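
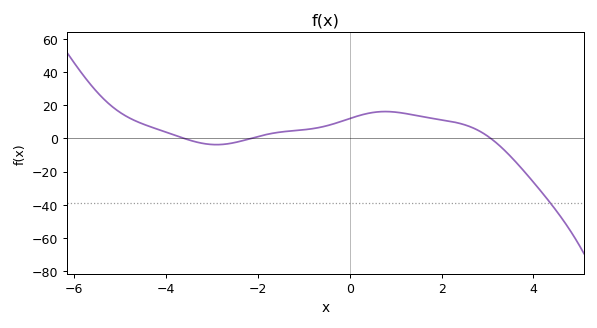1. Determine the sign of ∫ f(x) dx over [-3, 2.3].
positive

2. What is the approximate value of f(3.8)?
-20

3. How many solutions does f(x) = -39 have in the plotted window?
1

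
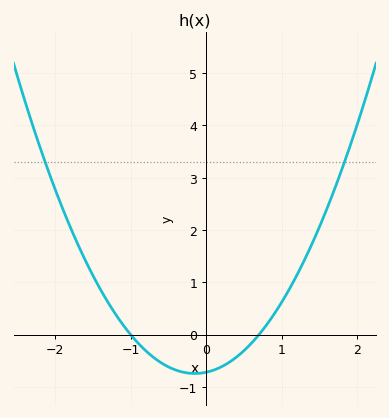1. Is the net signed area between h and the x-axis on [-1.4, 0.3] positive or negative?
negative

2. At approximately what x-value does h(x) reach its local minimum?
-0.1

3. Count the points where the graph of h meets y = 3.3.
2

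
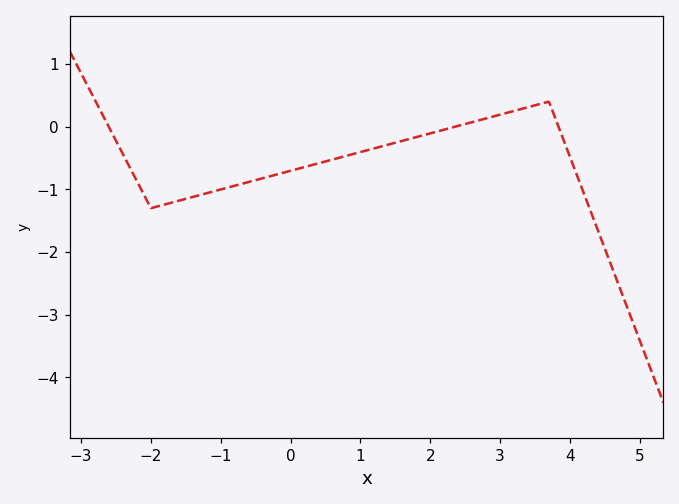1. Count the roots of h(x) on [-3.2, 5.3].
3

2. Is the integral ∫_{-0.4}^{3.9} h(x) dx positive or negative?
negative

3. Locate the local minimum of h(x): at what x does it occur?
-2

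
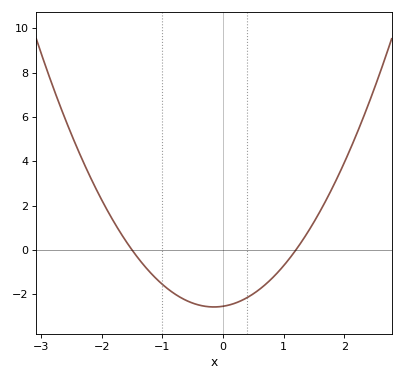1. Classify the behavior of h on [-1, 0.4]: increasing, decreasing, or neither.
neither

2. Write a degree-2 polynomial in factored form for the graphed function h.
y = 1.41(x + 1.5)(x - 1.2)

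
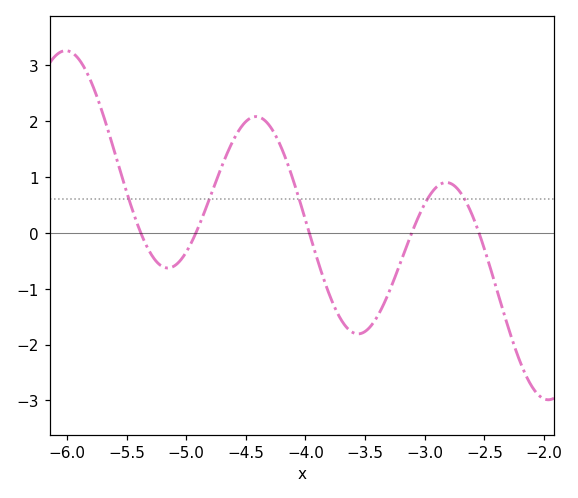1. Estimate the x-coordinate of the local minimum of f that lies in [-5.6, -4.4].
-5.15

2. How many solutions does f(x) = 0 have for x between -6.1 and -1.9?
5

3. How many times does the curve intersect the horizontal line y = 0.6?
5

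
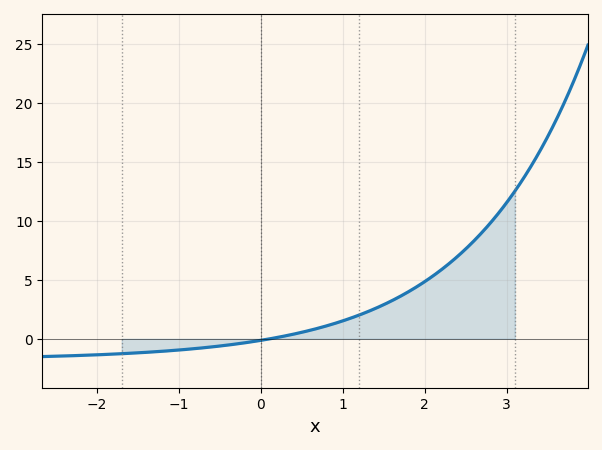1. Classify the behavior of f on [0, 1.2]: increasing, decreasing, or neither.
increasing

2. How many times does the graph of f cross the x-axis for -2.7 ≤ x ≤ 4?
1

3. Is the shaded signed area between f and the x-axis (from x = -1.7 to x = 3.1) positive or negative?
positive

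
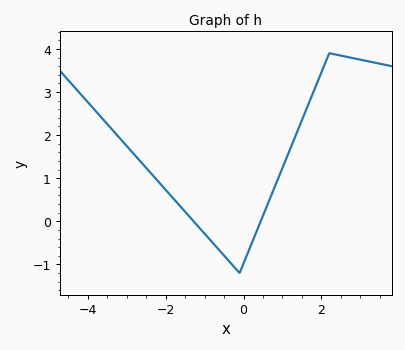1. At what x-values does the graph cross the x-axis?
-1.2, 0.4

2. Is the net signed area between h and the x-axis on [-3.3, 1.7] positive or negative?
positive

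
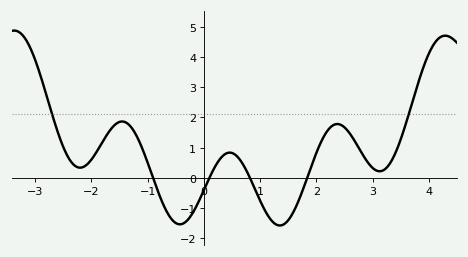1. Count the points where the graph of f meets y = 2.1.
2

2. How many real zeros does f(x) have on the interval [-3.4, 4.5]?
4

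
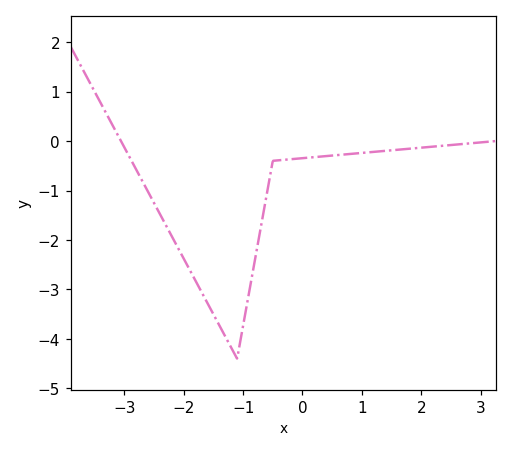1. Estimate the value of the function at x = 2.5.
-0.081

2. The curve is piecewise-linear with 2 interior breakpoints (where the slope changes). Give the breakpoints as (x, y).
(-1.1, -4.4); (-0.5, -0.4)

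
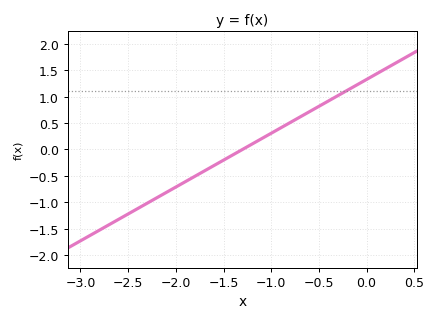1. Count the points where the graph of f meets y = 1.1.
1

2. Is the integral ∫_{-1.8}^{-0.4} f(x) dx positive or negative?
positive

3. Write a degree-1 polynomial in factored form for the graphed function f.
y = 1.02(x + 1.3)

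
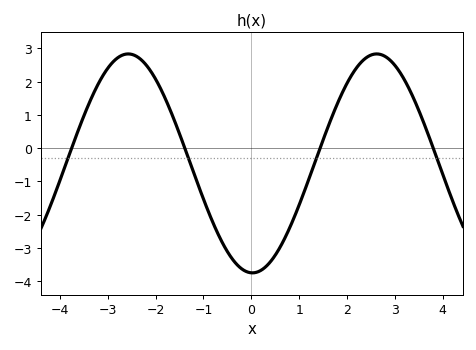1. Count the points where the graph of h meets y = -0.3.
4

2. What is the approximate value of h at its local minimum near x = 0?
-3.7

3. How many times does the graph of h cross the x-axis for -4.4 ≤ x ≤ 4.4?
4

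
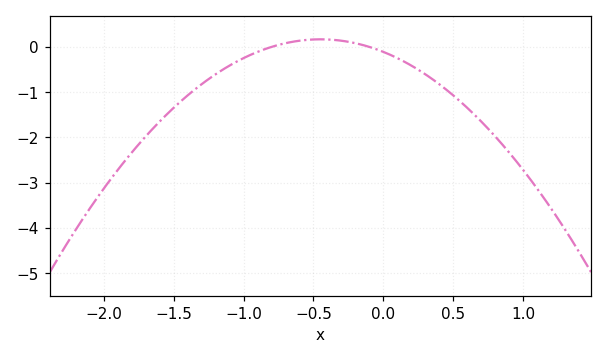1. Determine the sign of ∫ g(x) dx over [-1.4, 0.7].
negative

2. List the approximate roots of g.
-0.8, -0.1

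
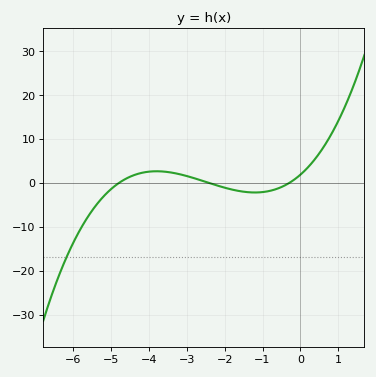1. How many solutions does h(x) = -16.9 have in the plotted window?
1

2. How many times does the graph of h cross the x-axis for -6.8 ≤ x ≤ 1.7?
3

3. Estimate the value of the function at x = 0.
2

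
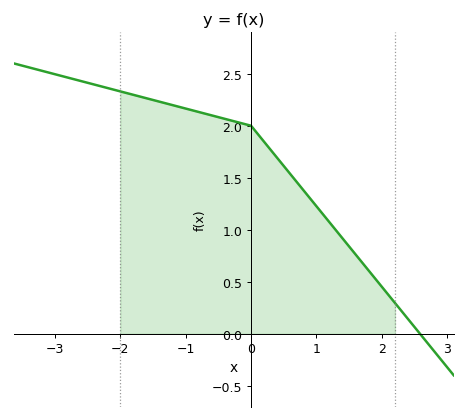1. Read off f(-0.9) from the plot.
2.15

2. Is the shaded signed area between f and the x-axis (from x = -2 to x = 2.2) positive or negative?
positive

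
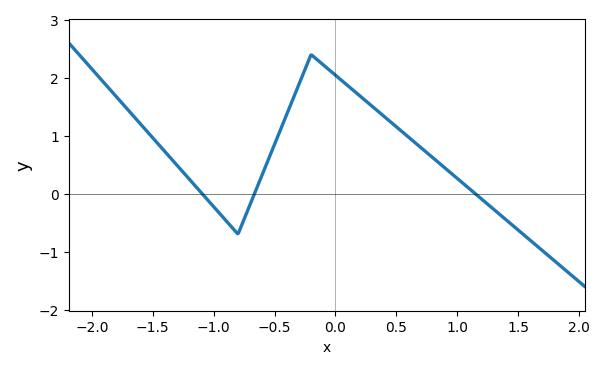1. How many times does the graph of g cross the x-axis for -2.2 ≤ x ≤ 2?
3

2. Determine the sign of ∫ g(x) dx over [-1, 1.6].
positive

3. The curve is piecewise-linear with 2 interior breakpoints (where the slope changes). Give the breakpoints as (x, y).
(-0.8, -0.7); (-0.2, 2.4)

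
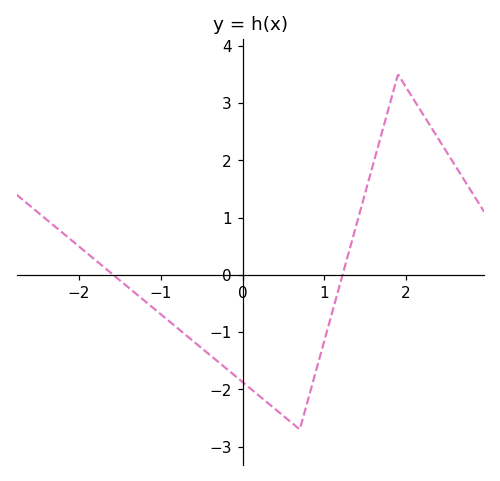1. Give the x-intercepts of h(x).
-1.58, 1.22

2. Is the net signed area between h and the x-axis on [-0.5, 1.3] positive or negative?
negative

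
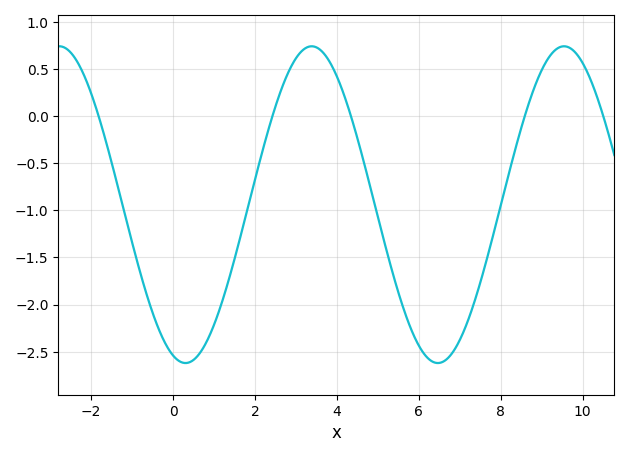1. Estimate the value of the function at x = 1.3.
-1.82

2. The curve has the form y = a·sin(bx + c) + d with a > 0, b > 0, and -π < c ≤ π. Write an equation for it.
y = 1.68sin(1.02x - 1.88) - 0.94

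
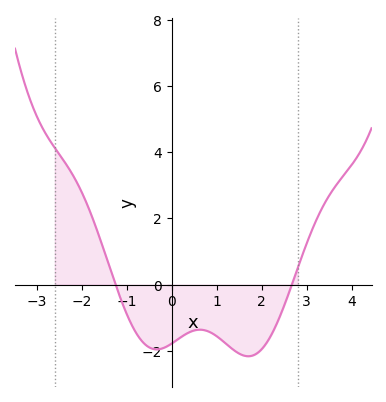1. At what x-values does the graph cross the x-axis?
-1.25, 2.67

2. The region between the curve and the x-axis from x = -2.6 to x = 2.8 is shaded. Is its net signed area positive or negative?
negative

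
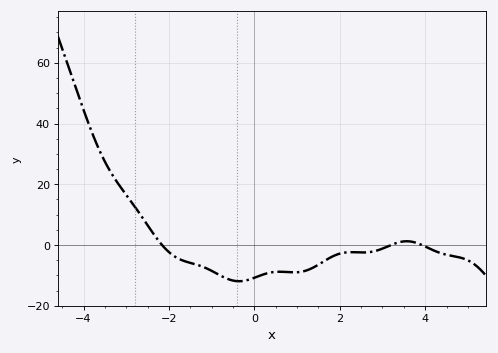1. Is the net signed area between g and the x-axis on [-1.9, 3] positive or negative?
negative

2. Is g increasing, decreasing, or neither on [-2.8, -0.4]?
decreasing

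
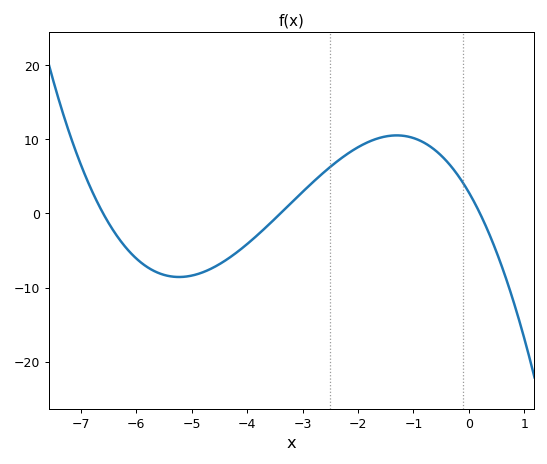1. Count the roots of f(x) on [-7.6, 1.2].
3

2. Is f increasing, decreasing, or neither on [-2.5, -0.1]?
neither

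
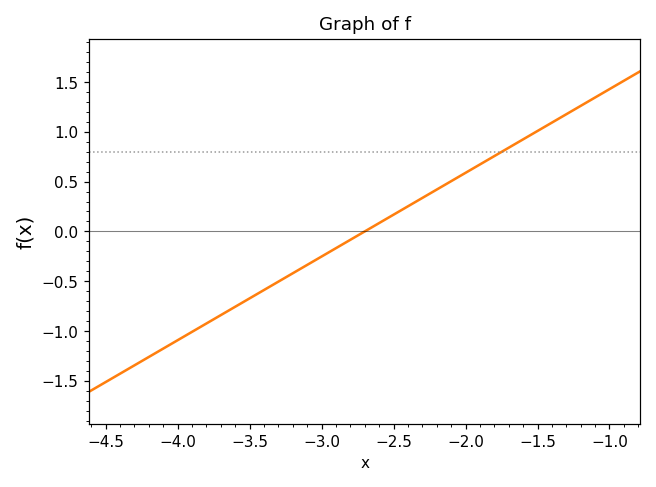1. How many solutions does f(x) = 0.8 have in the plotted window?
1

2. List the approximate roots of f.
-2.7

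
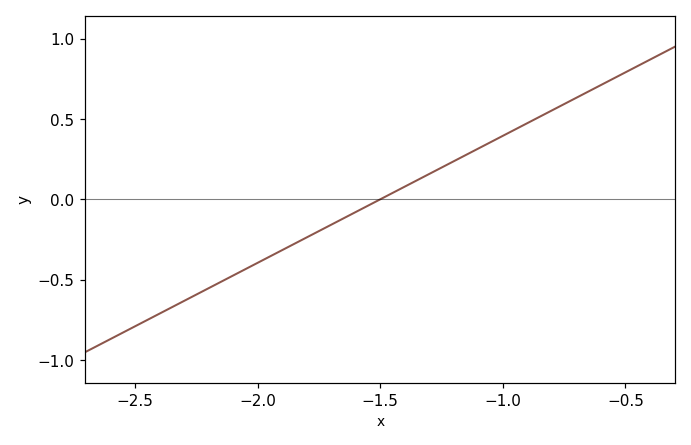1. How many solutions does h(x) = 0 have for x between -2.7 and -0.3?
1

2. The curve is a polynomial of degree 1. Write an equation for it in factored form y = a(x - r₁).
y = 0.79(x + 1.5)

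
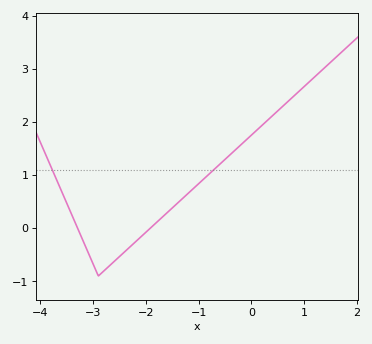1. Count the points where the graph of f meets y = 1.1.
2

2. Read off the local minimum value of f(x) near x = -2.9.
-0.898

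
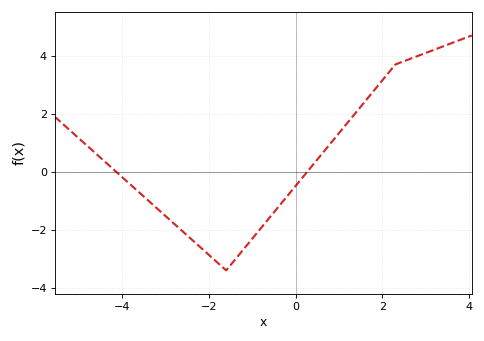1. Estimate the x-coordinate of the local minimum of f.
-1.6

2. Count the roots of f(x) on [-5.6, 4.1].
2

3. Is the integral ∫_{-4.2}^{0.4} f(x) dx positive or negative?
negative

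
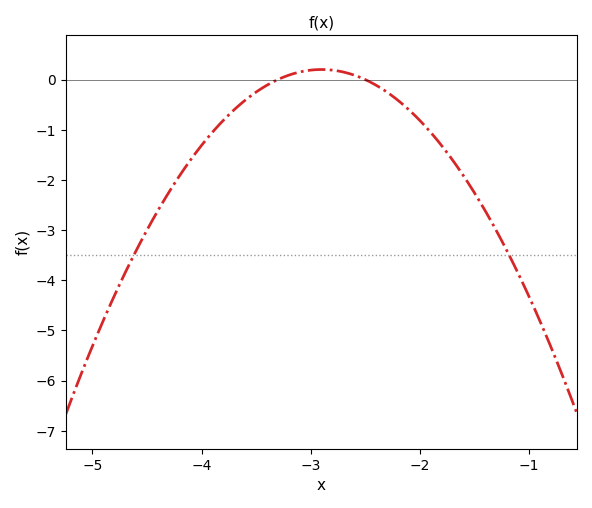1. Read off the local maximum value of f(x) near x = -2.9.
0.2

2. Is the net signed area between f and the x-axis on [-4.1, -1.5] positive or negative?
negative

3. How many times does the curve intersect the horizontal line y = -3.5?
2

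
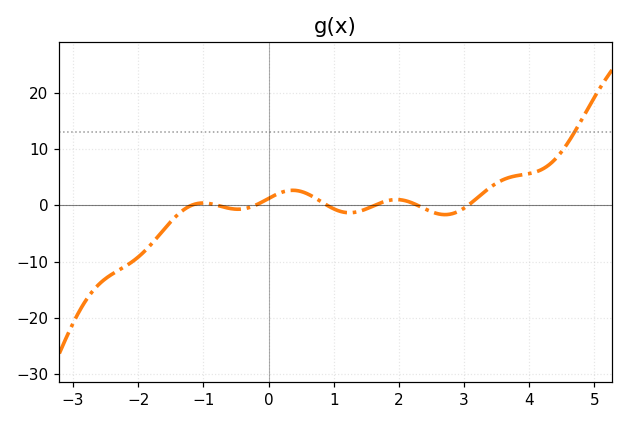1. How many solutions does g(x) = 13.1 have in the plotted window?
1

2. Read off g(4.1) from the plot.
5.93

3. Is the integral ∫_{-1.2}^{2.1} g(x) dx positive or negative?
positive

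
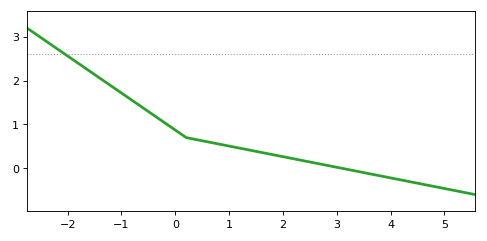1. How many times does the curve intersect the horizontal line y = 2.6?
1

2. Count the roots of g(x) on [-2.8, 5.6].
1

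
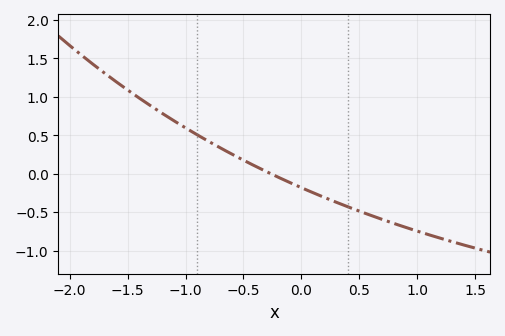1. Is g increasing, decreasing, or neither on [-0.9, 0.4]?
decreasing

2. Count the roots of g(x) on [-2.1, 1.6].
1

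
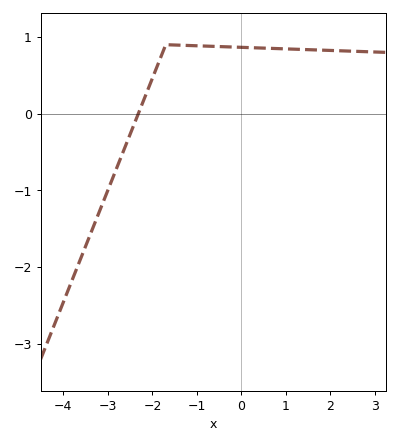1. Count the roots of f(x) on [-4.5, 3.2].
1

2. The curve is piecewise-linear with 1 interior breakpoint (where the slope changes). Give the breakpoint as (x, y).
(-1.7, 0.9)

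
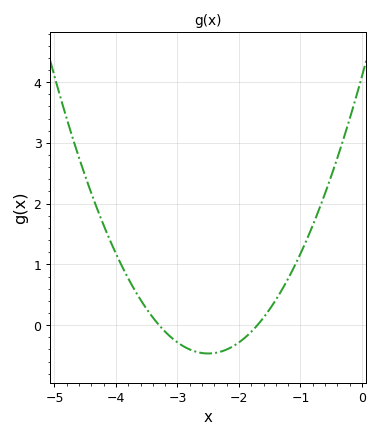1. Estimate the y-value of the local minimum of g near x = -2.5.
-0.467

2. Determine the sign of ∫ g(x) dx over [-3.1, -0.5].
positive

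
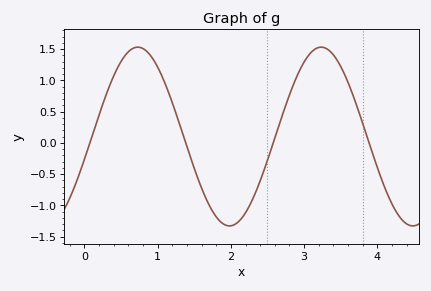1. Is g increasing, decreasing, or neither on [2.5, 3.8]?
neither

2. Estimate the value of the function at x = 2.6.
0.1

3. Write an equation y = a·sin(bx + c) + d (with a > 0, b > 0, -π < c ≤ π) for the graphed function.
y = 1.43sin(2.5x - 0.26) + 0.1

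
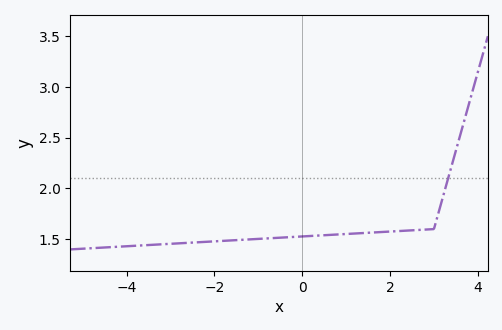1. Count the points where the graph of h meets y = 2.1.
1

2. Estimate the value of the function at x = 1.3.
1.55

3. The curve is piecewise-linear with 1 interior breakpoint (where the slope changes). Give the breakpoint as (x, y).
(3, 1.6)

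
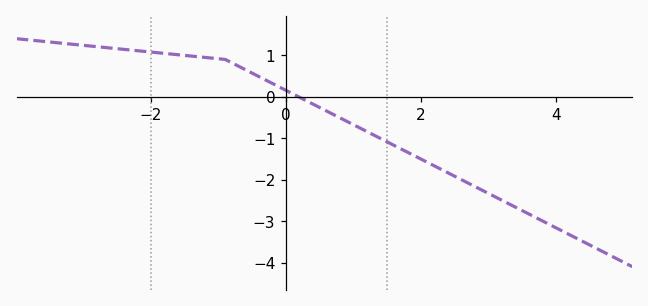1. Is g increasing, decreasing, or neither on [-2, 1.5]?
decreasing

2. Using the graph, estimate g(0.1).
0.071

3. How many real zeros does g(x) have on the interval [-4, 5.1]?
1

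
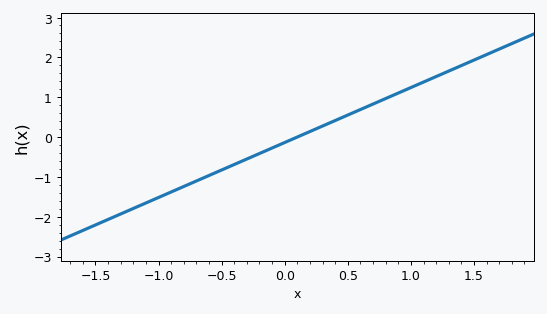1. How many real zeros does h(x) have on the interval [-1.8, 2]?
1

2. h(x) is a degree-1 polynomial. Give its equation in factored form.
y = 1.38(x - 0.1)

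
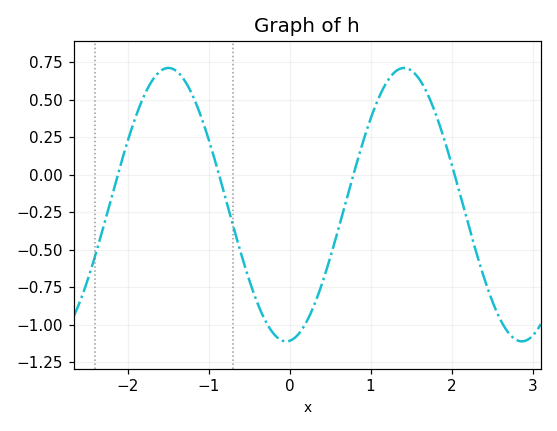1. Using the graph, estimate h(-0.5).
-0.699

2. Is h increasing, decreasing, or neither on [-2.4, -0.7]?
neither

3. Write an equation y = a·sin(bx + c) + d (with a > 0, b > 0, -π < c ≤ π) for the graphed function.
y = 0.91sin(2.16x - 1.48) - 0.2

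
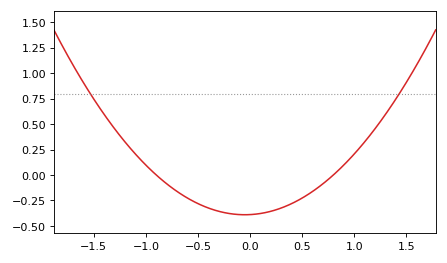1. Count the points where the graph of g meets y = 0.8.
2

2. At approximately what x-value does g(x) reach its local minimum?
-0.05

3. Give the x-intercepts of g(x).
-0.9, 0.8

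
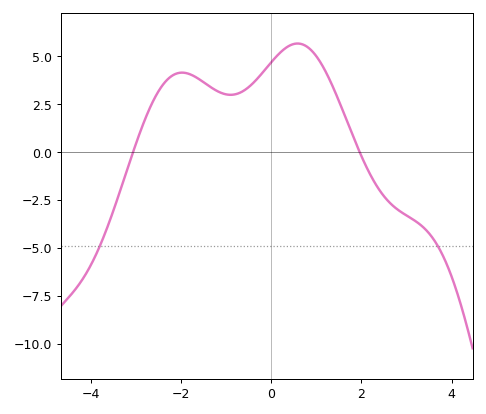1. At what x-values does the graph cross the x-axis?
-3, 2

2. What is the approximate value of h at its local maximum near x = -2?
4.2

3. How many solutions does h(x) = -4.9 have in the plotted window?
2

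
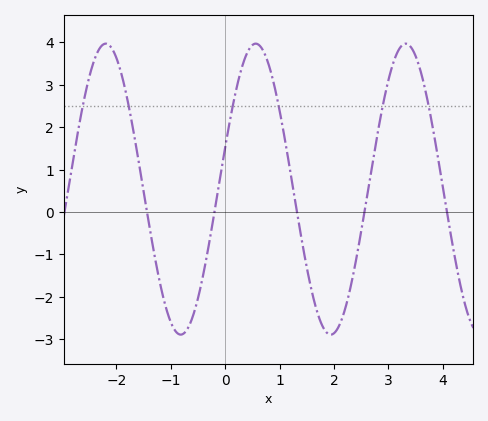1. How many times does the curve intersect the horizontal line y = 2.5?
6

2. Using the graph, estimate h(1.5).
-1.31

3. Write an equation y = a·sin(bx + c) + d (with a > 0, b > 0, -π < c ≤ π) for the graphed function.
y = 3.43sin(2.28x + 0.292) + 0.54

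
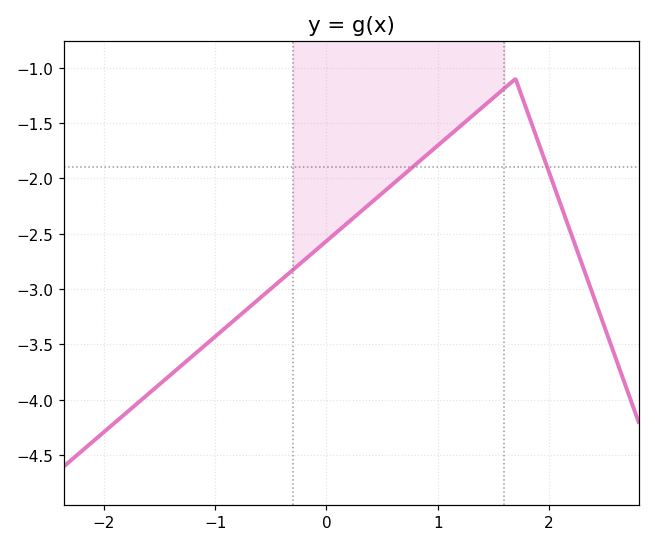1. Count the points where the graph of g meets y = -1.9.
2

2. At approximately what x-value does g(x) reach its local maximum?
1.7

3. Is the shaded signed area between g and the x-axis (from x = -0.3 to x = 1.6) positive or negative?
negative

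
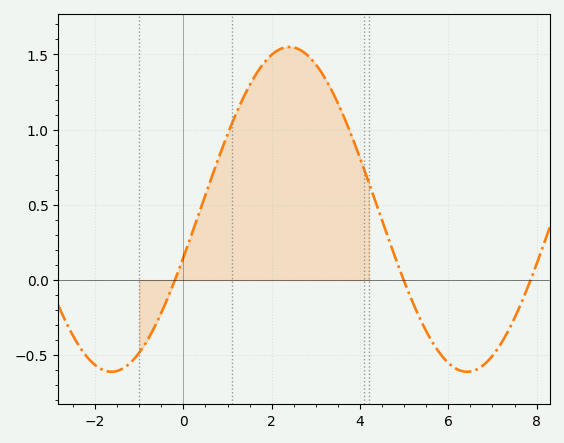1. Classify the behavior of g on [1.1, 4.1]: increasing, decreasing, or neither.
neither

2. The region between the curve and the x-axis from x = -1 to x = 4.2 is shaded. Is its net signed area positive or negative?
positive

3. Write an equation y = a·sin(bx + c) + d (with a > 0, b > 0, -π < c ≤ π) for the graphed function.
y = 1.08sin(0.78x - 0.3) + 0.47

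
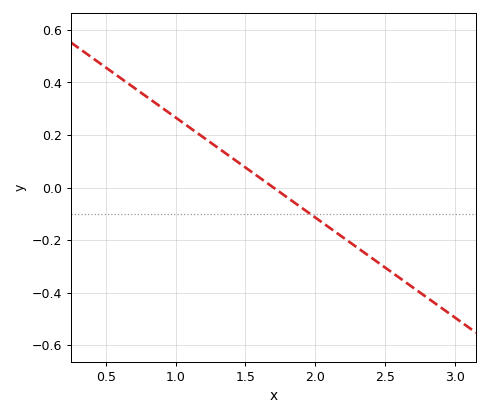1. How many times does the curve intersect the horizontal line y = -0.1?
1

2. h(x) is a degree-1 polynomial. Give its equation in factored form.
y = -0.38(x - 1.7)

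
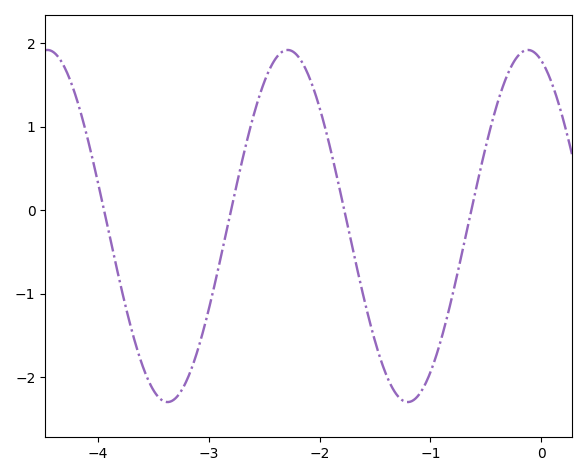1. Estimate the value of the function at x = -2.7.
0.6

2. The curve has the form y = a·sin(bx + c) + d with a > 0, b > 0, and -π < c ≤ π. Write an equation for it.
y = 2.11sin(2.9x + 1.9) - 0.19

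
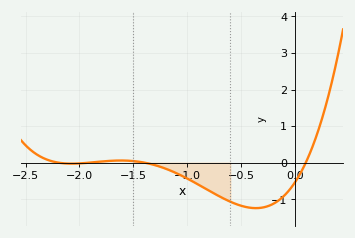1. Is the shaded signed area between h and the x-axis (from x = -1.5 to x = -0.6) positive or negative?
negative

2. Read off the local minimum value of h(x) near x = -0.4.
-1.25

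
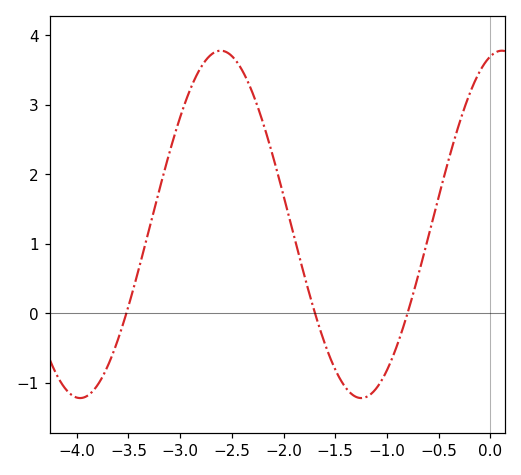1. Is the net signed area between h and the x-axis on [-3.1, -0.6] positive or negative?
positive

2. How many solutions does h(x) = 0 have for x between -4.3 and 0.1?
3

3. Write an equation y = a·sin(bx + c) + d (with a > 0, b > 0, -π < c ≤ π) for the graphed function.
y = 2.5sin(2.31x + 1.31) + 1.28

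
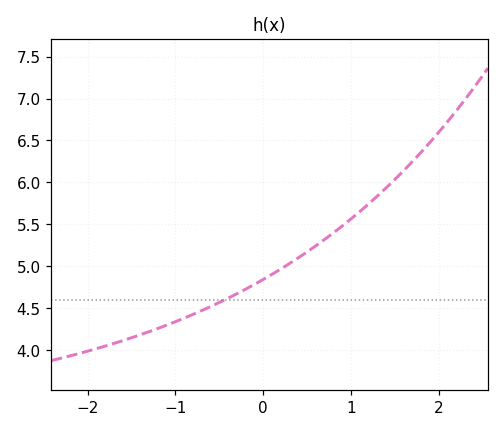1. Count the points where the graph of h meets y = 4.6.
1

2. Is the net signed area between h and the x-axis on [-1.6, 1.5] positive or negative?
positive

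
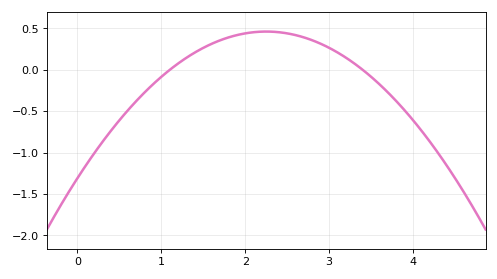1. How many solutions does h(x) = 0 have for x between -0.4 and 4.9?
2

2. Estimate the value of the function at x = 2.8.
0.35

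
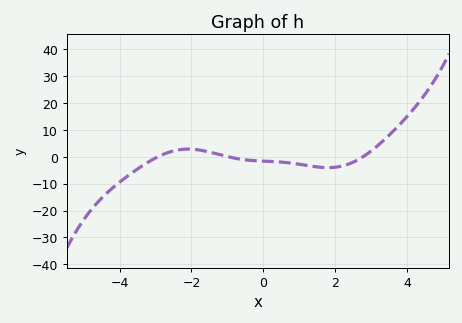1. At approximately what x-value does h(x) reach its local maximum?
-2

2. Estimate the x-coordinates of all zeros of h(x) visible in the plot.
-3, -1, 2.8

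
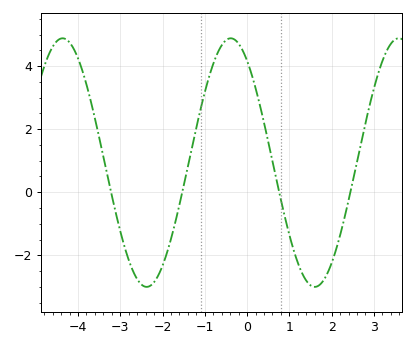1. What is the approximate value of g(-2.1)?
-2.6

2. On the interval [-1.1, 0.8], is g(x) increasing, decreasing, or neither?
neither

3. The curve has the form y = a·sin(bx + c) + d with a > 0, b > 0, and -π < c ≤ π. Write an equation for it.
y = 3.94sin(1.6x + 2.2) + 0.94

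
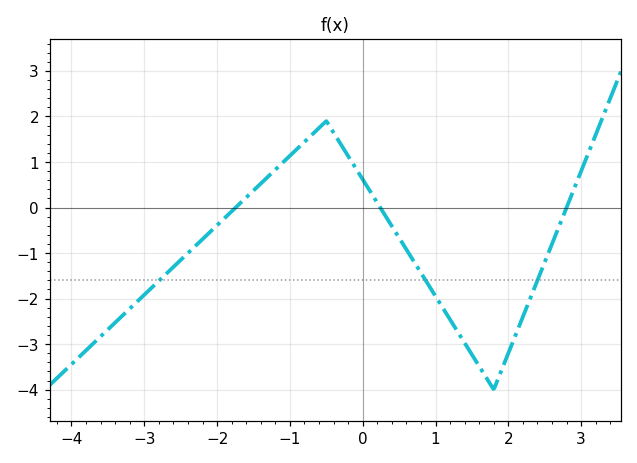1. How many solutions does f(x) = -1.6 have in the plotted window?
3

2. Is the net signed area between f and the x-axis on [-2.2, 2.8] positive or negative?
negative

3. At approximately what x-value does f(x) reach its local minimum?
1.8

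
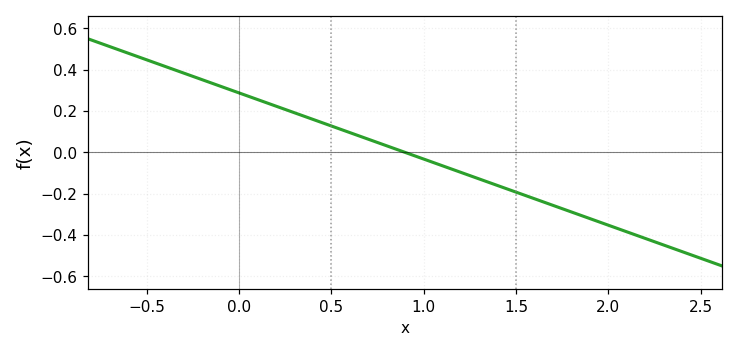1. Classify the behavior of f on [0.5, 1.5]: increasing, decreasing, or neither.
decreasing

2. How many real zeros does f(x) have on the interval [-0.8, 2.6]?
1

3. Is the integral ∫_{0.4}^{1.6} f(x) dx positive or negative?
negative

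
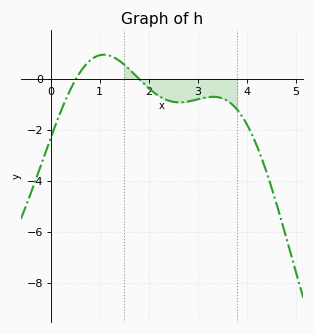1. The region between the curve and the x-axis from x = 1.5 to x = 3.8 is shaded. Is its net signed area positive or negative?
negative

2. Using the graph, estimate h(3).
-0.8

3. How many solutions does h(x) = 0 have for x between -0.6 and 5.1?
2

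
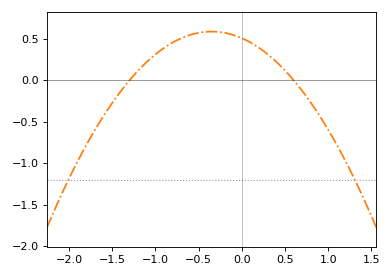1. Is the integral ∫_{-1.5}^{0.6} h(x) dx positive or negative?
positive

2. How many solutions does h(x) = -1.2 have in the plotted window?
2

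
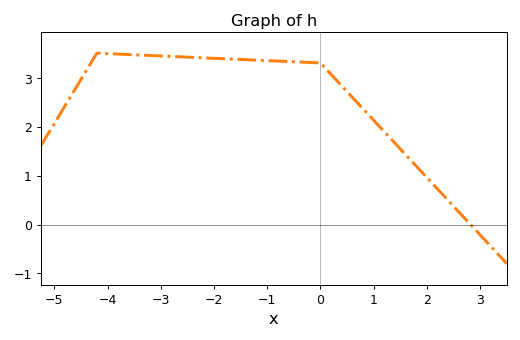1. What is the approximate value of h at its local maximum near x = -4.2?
3.5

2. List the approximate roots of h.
2.82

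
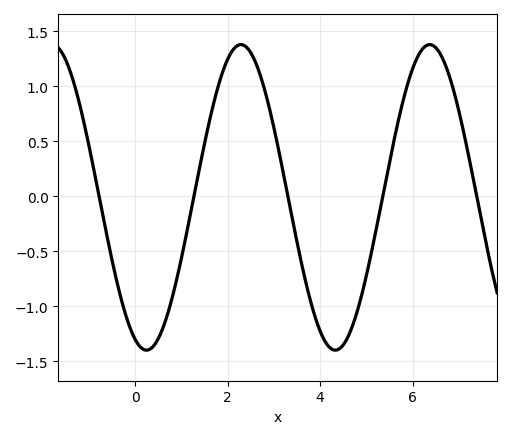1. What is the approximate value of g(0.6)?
-1.2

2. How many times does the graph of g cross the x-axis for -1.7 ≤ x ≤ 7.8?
5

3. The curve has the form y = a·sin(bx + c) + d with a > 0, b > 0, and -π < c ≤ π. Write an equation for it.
y = 1.39sin(1.5x - 2) - 0.01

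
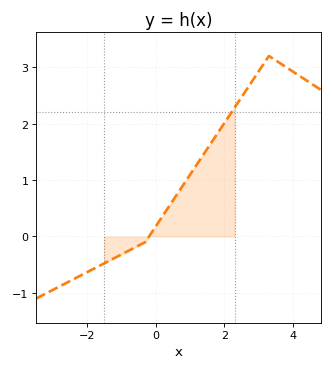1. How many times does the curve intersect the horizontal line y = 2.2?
1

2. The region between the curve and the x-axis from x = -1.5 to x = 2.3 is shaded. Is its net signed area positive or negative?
positive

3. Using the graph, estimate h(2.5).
2.47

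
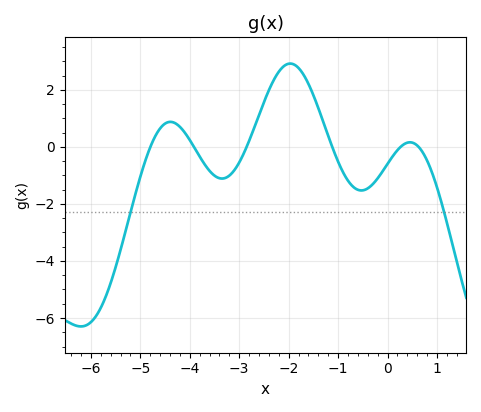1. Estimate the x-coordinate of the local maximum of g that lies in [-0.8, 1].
0.451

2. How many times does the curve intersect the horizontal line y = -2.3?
2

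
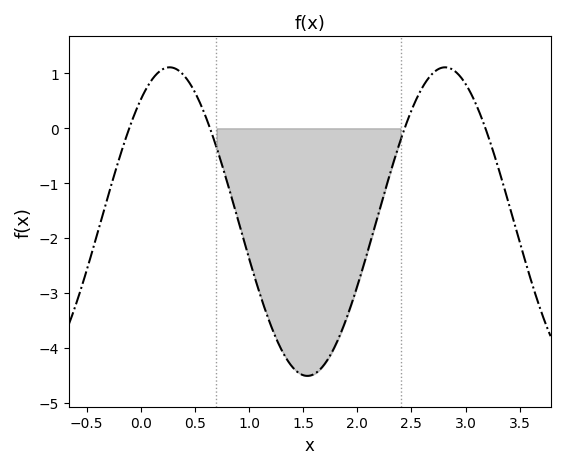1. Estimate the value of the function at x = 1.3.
-4.03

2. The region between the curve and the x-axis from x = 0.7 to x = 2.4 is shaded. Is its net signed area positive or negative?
negative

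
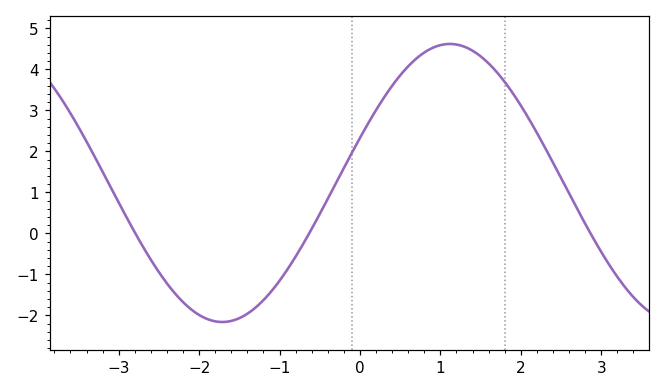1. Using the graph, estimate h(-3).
0.752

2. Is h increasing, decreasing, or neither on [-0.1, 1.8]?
neither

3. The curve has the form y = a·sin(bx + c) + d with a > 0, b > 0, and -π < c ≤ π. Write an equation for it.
y = 3.39sin(1.11x + 0.33) + 1.23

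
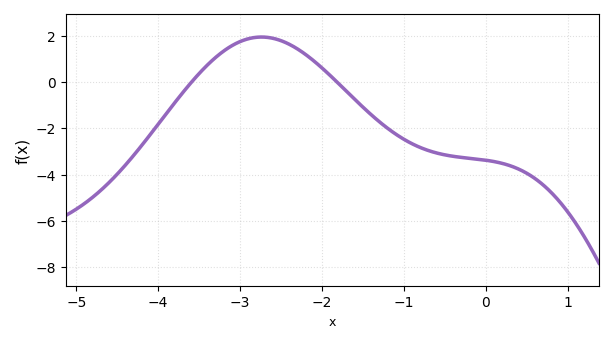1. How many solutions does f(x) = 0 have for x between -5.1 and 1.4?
2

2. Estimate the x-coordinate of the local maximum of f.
-2.74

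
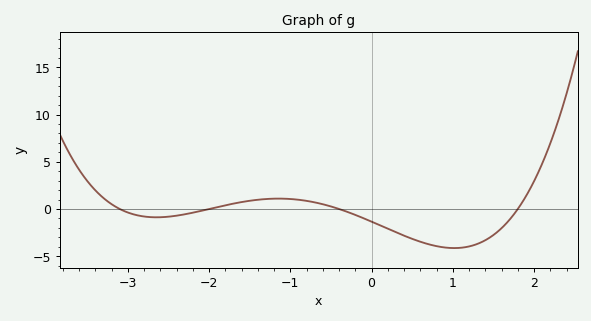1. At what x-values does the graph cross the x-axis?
-3.1, -2, -0.4, 1.8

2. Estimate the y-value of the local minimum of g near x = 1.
-4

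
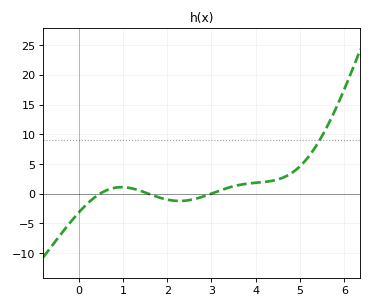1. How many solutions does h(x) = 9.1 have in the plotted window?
1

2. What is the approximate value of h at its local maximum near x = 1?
1.1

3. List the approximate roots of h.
0.482, 1.58, 2.99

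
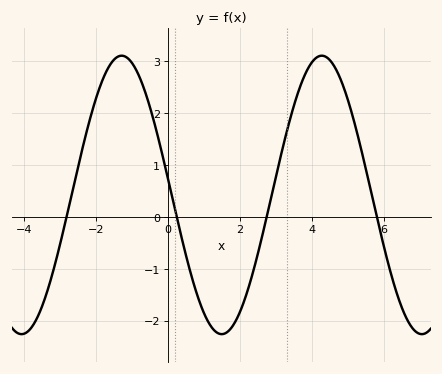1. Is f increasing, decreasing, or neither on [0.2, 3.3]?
neither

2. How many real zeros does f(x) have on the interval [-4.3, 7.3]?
4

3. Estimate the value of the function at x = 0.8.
-1.47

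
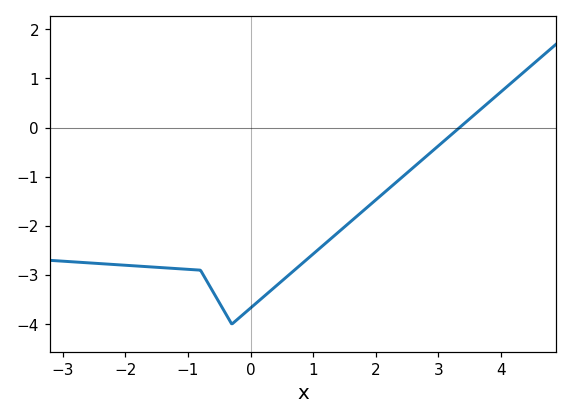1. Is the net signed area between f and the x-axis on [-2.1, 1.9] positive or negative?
negative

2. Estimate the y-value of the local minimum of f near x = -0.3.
-4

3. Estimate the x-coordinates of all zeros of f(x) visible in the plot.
3.4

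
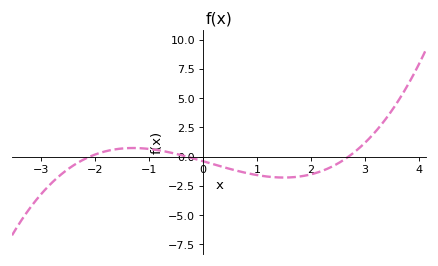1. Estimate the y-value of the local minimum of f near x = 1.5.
-1.8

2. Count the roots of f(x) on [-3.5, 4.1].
3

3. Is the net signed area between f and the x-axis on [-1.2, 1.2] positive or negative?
negative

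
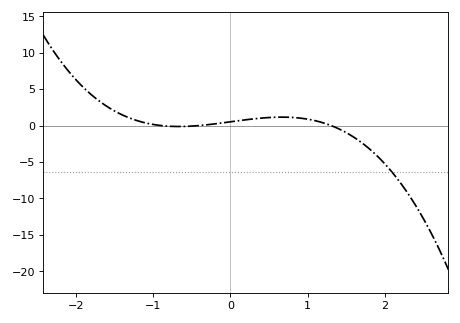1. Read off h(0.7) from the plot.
1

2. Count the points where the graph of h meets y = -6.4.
1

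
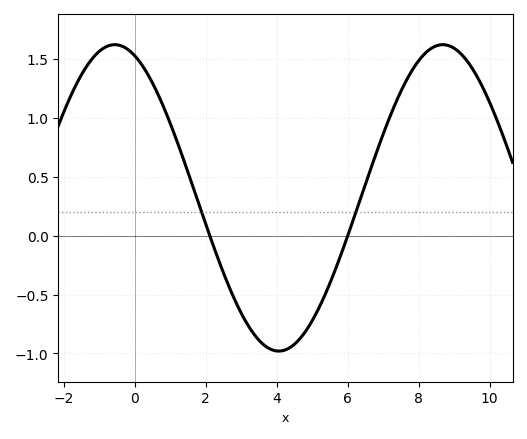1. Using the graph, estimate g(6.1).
0.1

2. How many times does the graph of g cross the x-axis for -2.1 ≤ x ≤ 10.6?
2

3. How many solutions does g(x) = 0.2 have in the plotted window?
2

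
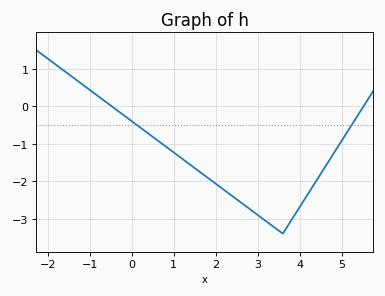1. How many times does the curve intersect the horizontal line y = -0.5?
2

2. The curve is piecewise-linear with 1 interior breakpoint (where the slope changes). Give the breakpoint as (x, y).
(3.6, -3.4)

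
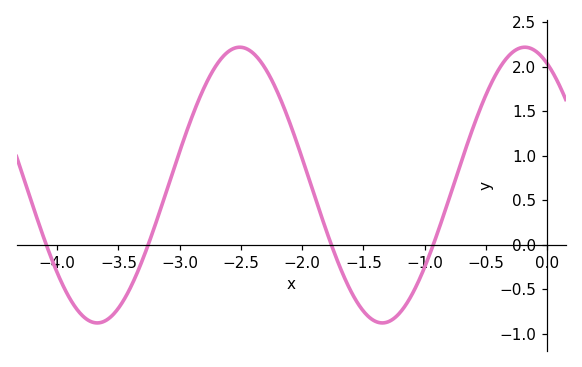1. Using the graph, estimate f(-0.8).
0.519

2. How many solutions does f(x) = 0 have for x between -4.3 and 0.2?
4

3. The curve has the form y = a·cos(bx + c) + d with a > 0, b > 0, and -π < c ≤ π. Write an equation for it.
y = 1.55cos(2.7x + 0.492) + 0.67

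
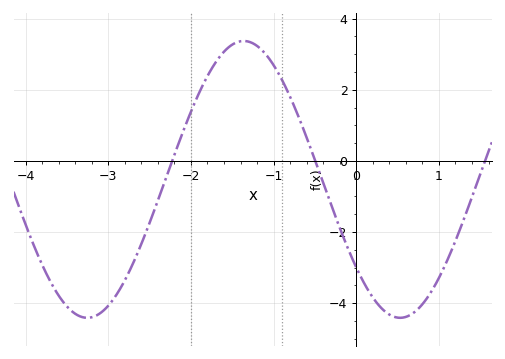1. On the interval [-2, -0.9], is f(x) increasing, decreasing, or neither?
neither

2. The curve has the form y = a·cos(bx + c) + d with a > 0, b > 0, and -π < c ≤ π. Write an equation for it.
y = 3.89cos(1.66x + 2.26) - 0.52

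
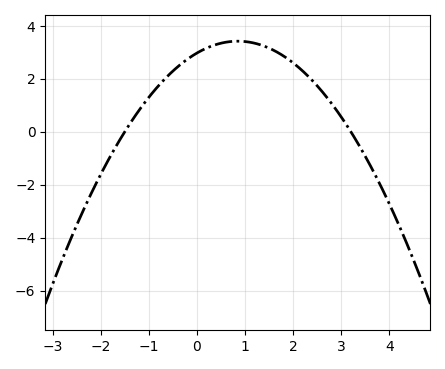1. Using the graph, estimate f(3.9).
-2.34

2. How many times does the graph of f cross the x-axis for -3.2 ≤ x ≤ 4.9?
2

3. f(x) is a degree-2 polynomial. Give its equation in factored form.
y = -0.62(x + 1.5)(x - 3.2)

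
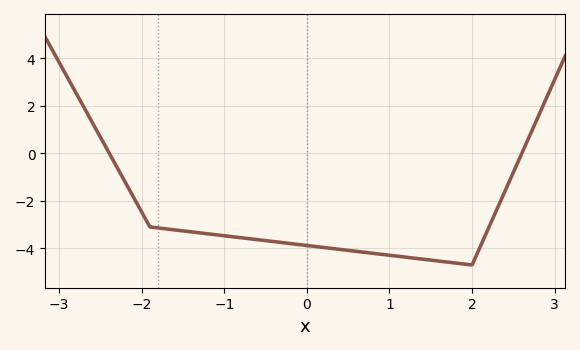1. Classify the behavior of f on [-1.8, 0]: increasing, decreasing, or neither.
decreasing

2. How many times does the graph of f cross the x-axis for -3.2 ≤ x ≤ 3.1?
2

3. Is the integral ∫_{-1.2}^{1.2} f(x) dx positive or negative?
negative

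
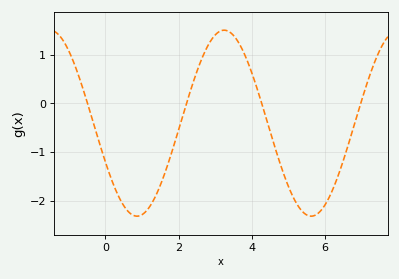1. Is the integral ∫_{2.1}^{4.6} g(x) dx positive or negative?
positive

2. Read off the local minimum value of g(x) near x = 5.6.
-2.3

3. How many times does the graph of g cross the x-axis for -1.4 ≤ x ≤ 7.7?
4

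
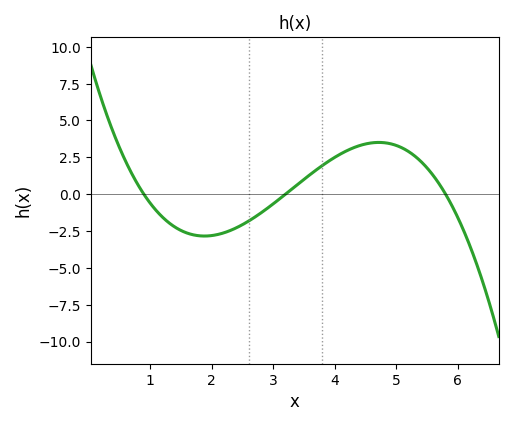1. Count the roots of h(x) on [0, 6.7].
3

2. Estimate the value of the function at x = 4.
2.5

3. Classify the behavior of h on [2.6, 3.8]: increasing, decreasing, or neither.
increasing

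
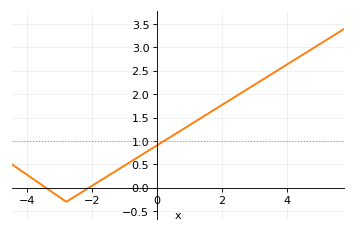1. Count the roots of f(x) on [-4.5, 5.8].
2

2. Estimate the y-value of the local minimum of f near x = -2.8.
-0.299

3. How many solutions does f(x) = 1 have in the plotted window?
1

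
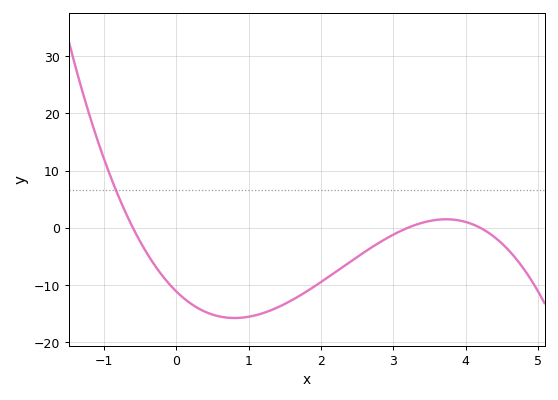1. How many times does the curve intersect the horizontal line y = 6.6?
1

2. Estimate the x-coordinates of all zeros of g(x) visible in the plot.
-0.6, 3.2, 4.2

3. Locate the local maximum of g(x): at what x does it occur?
3.7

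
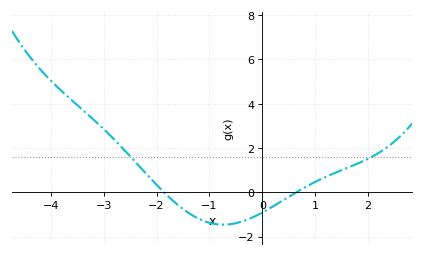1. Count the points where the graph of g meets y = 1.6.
2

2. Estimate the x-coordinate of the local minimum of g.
-0.737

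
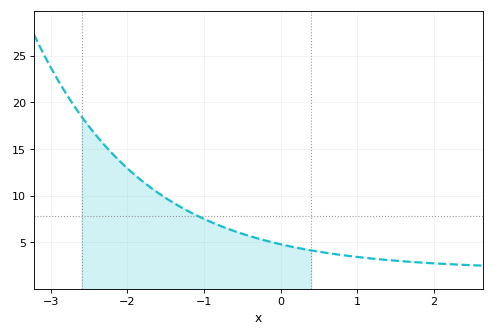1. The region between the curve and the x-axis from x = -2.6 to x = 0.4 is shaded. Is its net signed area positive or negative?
positive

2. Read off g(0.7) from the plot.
3.74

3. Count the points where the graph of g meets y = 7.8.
1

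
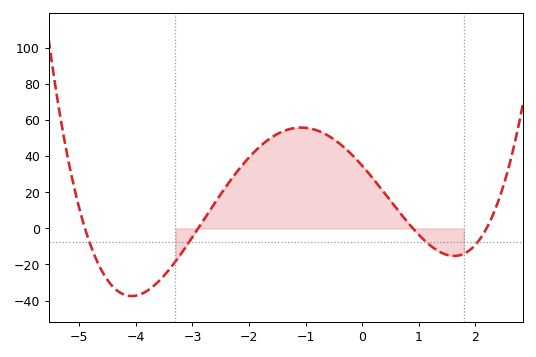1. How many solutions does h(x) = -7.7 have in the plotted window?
4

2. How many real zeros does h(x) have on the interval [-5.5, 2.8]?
4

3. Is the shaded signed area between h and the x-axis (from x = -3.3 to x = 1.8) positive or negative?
positive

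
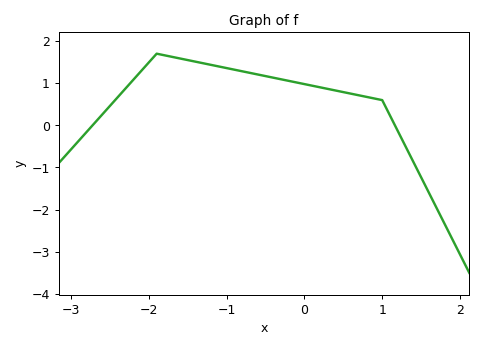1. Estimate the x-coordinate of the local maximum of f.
-1.9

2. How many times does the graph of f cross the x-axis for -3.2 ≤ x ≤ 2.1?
2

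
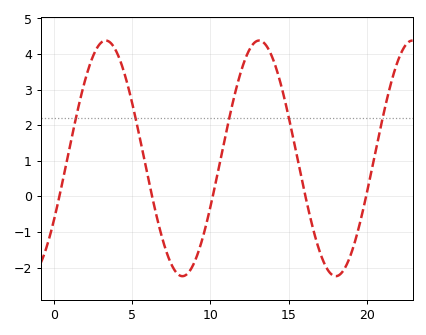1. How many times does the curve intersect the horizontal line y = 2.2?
5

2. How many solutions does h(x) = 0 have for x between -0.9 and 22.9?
5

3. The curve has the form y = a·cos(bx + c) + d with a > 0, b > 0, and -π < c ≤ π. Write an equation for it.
y = 3.31cos(0.64x - 2.1) + 1.07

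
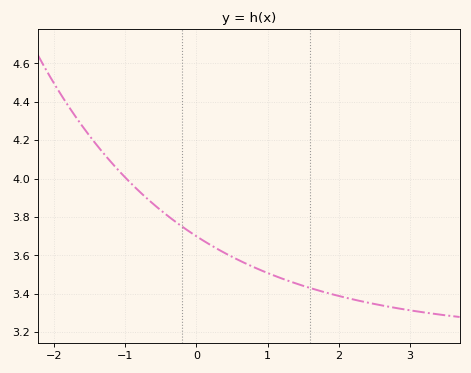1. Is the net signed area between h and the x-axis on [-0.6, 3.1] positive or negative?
positive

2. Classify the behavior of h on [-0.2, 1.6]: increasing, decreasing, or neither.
decreasing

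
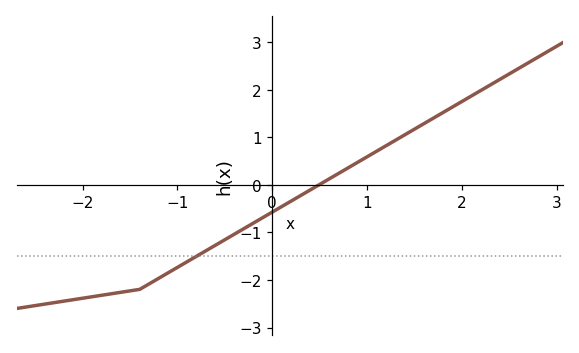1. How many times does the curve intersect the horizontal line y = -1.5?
1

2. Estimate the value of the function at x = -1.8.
-2.32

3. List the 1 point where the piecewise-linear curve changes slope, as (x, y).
(-1.4, -2.2)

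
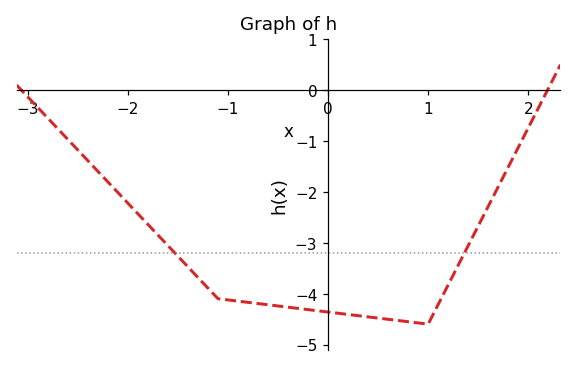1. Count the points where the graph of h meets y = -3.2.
2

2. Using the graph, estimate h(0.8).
-4.55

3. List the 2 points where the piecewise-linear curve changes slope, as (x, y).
(-1.1, -4.1); (1, -4.6)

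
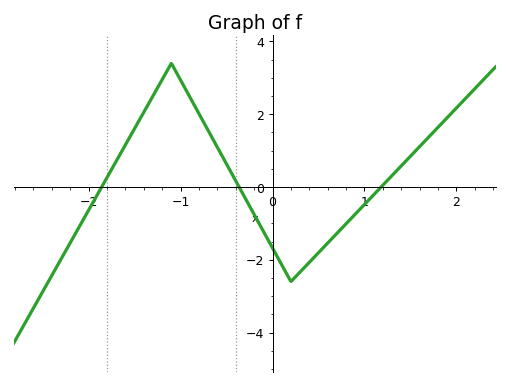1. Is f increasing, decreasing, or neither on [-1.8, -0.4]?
neither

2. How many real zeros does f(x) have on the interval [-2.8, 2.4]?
3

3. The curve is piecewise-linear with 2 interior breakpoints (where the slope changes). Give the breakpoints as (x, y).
(-1.1, 3.4); (0.2, -2.6)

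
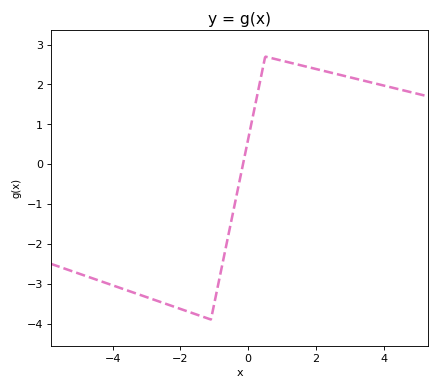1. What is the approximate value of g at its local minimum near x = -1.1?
-3.9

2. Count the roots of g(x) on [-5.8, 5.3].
1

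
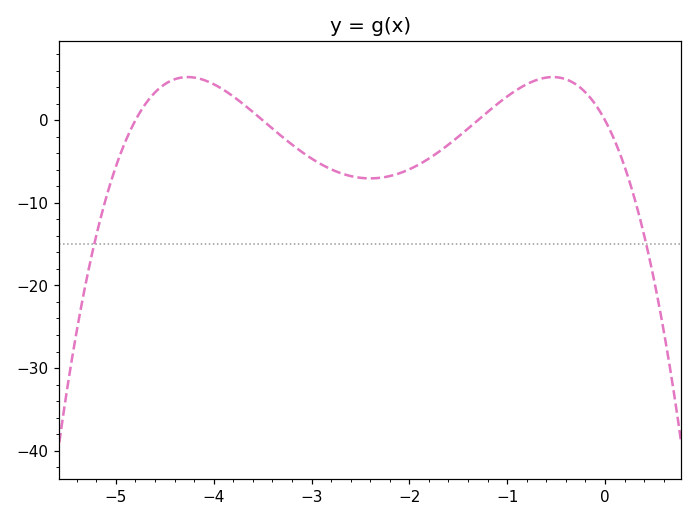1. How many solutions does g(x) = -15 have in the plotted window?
2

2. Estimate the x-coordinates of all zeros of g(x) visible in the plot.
-4.8, -3.5, -1.3, 0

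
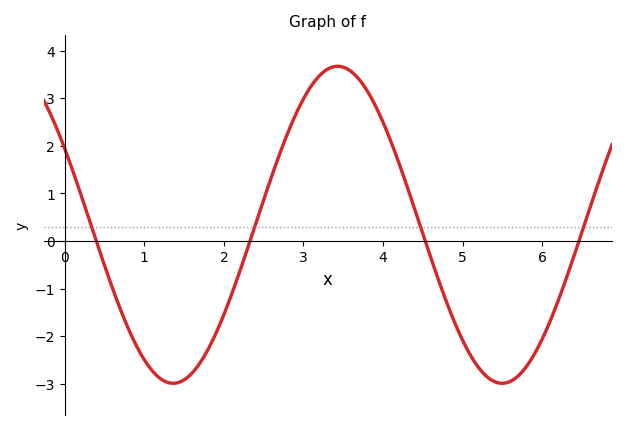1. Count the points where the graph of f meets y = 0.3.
4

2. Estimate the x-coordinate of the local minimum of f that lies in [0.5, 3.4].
1.4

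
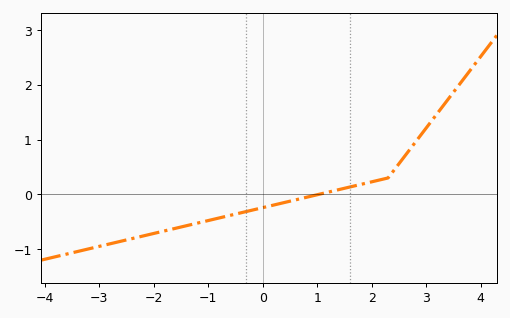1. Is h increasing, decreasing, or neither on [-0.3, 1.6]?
increasing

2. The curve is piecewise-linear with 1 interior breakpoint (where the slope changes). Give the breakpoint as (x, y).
(2.3, 0.3)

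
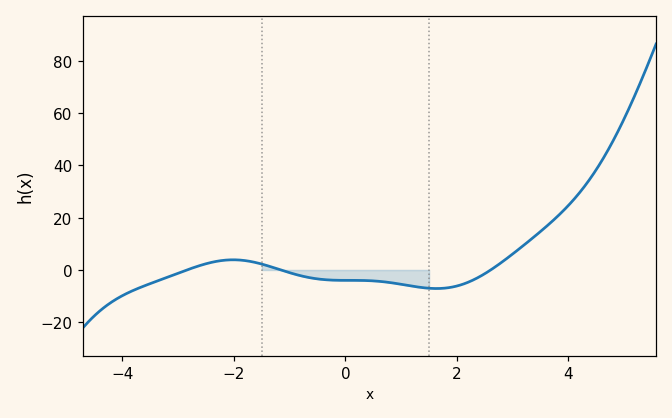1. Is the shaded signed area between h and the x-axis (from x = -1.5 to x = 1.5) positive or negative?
negative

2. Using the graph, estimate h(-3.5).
-5.21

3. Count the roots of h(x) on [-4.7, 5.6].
3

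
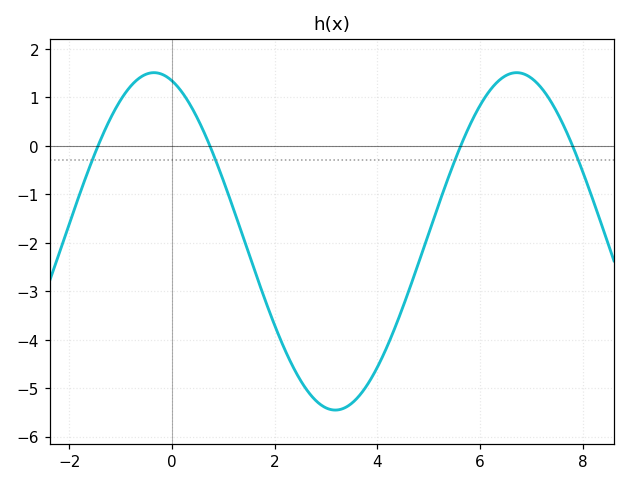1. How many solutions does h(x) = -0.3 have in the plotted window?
4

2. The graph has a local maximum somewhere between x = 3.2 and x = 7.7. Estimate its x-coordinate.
6.71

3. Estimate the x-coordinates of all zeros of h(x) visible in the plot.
-1.44, 0.739, 5.62, 7.8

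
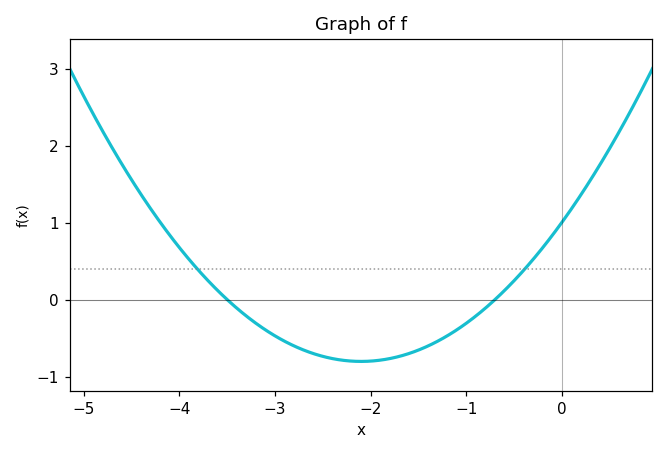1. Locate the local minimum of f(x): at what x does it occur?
-2.1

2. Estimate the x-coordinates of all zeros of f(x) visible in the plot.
-3.5, -0.7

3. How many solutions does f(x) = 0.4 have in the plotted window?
2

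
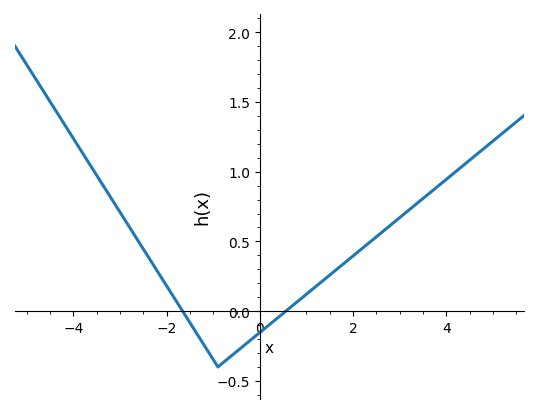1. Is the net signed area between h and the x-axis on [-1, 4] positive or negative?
positive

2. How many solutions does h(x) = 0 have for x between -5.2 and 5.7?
2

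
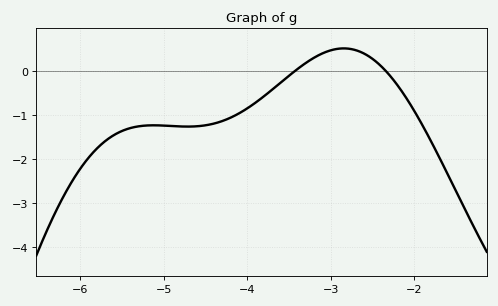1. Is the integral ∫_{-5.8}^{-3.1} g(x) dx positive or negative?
negative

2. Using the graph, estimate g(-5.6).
-1.4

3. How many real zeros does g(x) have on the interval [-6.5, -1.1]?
2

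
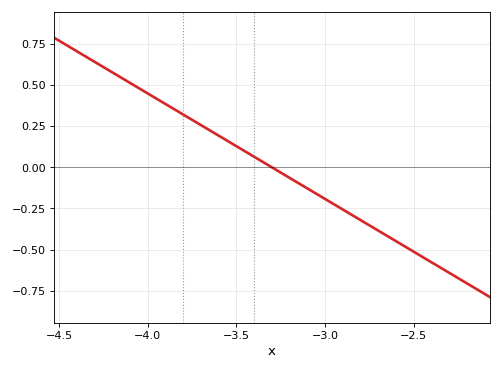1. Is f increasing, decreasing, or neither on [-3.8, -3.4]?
decreasing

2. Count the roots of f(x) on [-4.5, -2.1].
1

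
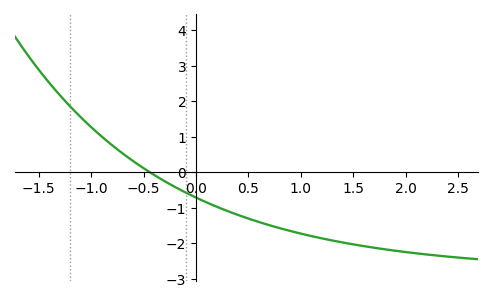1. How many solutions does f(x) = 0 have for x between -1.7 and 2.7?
1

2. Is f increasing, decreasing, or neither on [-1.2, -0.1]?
decreasing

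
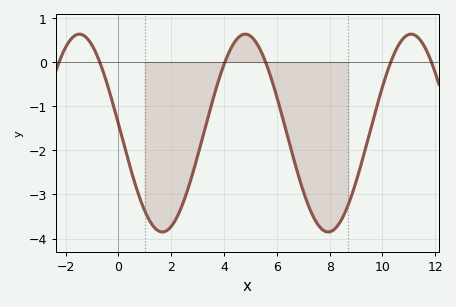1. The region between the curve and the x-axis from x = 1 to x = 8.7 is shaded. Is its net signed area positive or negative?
negative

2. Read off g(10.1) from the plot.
-0.4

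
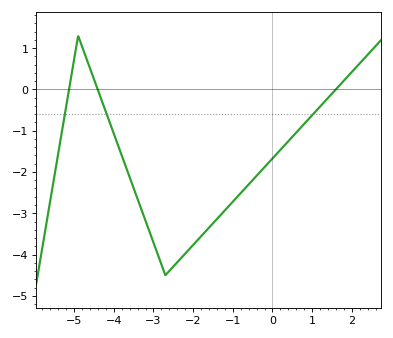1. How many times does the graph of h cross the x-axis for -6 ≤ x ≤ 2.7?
3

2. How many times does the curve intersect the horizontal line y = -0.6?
3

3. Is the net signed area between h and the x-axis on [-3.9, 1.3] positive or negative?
negative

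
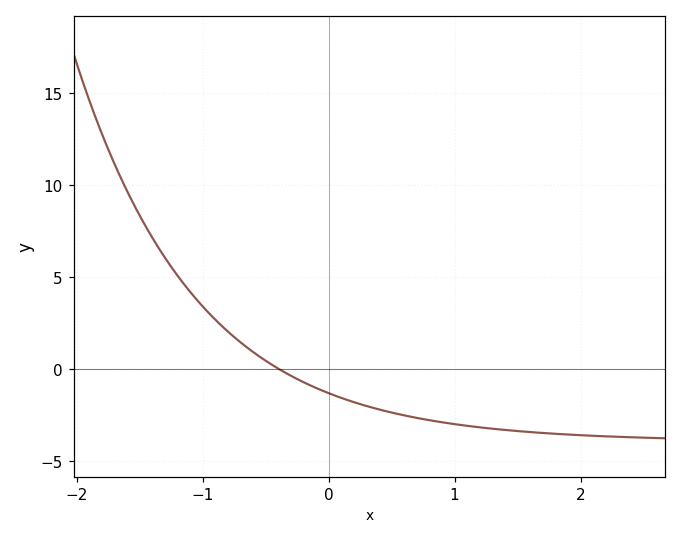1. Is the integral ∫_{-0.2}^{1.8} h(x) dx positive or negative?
negative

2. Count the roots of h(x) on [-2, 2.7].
1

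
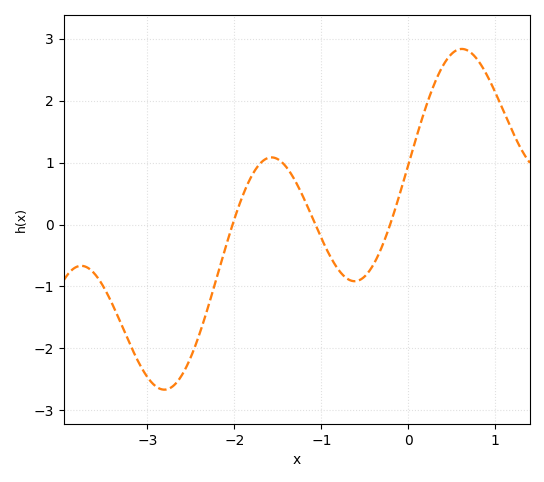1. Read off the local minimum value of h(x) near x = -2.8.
-2.67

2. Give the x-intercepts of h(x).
-2.02, -1.07, -0.208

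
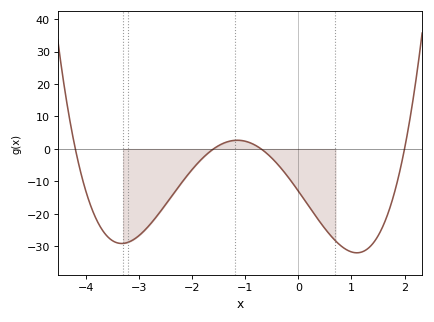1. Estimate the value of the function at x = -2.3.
-13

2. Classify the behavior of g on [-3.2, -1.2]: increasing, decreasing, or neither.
increasing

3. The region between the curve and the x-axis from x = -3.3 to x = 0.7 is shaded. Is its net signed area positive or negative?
negative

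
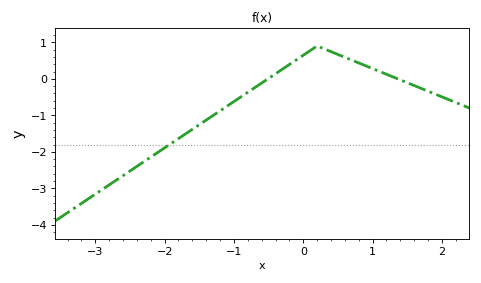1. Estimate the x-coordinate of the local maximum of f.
0.202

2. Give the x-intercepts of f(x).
-0.51, 1.36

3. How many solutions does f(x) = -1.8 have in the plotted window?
1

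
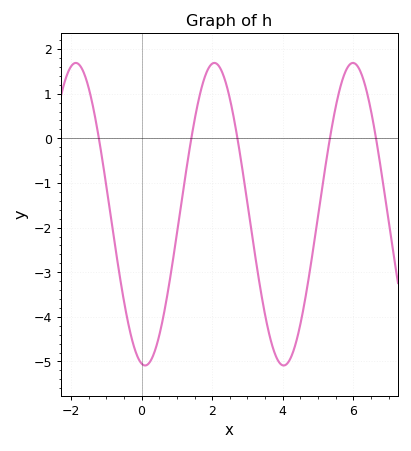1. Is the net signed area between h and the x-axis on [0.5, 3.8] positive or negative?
negative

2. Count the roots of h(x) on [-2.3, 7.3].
5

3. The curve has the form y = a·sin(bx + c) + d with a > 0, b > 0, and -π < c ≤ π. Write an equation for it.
y = 3.39sin(1.6x - 1.73) - 1.7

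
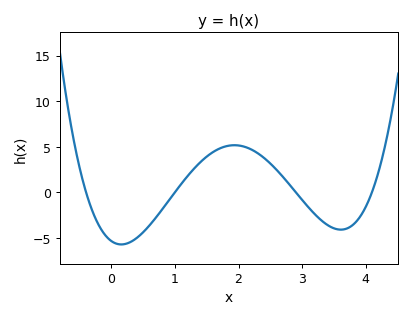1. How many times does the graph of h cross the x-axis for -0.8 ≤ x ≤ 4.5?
4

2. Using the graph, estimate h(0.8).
-1.88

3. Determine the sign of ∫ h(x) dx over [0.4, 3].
positive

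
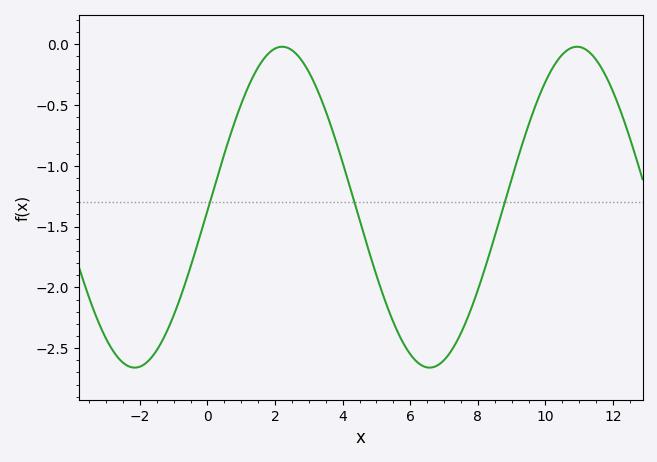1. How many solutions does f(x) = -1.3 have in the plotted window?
3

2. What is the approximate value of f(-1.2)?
-2.35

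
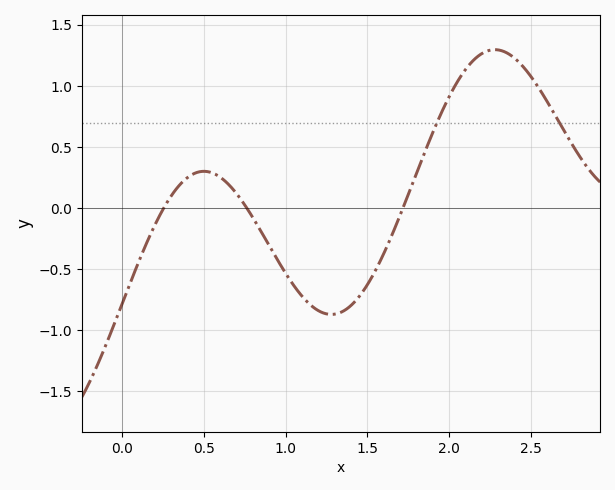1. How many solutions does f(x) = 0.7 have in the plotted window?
2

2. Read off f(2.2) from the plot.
1.26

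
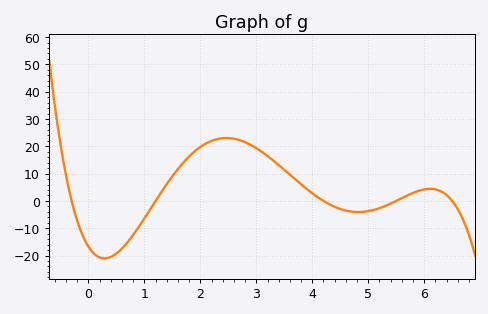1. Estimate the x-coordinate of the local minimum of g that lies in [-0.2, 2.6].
0.287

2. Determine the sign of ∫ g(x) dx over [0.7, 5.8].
positive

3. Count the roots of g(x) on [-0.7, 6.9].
5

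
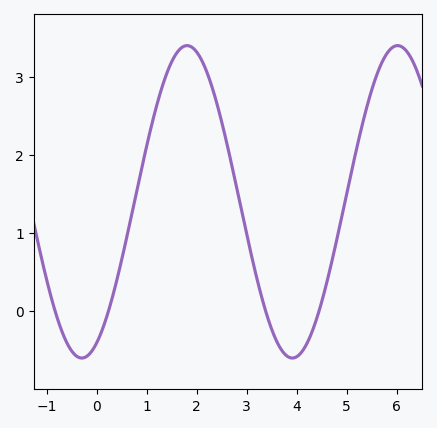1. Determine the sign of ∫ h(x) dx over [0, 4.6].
positive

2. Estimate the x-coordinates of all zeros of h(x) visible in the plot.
-0.837, 0.231, 3.38, 4.45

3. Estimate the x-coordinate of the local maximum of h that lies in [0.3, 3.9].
1.81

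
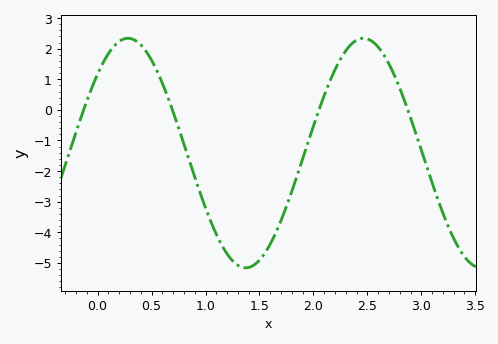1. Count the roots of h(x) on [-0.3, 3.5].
4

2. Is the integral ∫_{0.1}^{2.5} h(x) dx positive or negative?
negative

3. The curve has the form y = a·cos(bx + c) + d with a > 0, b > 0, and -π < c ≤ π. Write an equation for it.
y = 3.75cos(2.88x - 0.812) - 1.41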